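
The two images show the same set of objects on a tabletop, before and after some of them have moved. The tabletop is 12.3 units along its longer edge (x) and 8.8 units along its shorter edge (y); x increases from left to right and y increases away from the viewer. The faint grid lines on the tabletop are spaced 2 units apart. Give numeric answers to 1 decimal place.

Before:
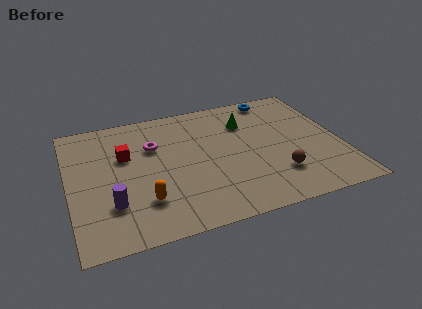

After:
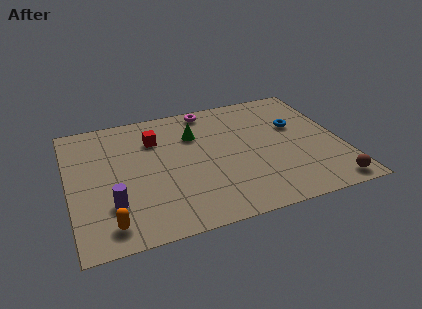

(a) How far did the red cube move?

1.6

The red cube moved from about (2.6, 5.6) to (4.0, 6.4), a distance of √(1.4² + 0.8²) ≈ 1.6.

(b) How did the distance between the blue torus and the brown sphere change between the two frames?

-0.9

Before: roughly 5.6 units apart; after: 4.7. That's 0.9 units closer together.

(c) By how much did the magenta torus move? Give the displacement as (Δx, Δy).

(2.7, 2.0)

The magenta torus was at about (3.9, 5.9) and moved to about (6.6, 7.9).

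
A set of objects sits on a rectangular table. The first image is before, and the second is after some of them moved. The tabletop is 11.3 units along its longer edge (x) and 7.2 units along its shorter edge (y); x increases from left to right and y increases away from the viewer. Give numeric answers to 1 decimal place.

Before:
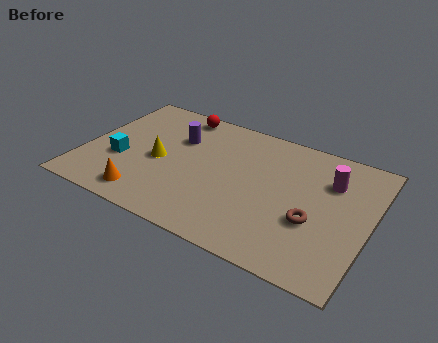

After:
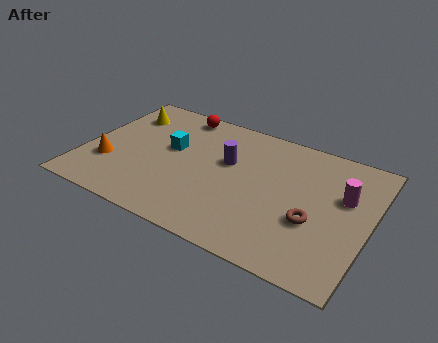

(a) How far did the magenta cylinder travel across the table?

0.8

The magenta cylinder was near (9.6, 5.1) before and (10.2, 4.5) after, so it travelled √(0.6² + 0.6²) ≈ 0.8 units.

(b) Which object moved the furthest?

the yellow cone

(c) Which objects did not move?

the brown torus and the red sphere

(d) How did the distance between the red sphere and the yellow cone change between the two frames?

-0.8

They were about 3.1 units apart before and 2.3 after — 0.8 units closer together.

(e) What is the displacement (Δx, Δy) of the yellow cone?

(-1.8, 2.2)

The yellow cone started near (3.0, 3.3) and ended near (1.2, 5.5).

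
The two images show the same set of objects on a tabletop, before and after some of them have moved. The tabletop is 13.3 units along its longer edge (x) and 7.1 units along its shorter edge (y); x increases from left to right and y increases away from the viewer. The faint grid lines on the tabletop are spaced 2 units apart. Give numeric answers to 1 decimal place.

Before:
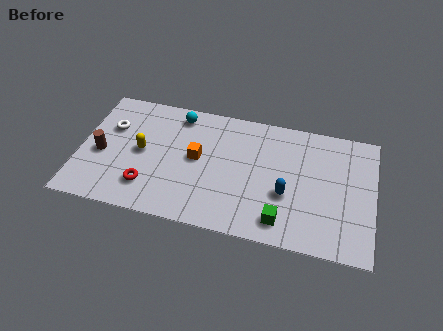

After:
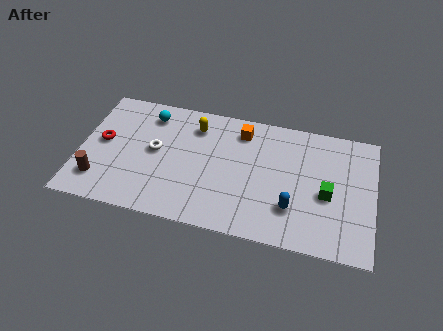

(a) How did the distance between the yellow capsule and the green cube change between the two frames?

-0.3

Before: roughly 6.9 units apart; after: 6.6. That's 0.3 units closer together.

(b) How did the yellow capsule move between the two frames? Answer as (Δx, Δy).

(2.3, 2.0)

The yellow capsule was at about (2.8, 3.6) and moved to about (5.1, 5.6).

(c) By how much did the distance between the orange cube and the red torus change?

+3.5

Before: roughly 3.0 units apart; after: 6.5. That's 3.5 units further apart.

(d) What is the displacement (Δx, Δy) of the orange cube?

(1.9, 2.0)

The orange cube was at about (5.3, 3.8) and moved to about (7.2, 5.8).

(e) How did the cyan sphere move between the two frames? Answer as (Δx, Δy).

(-1.3, -0.3)

The cyan sphere was at about (4.3, 6.1) and moved to about (3.0, 5.8).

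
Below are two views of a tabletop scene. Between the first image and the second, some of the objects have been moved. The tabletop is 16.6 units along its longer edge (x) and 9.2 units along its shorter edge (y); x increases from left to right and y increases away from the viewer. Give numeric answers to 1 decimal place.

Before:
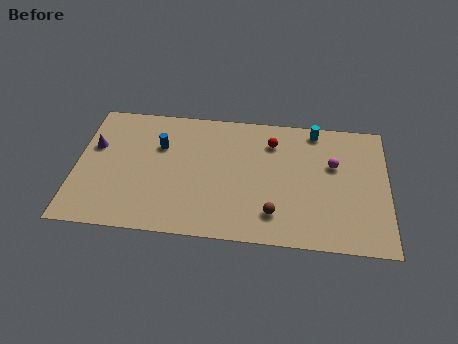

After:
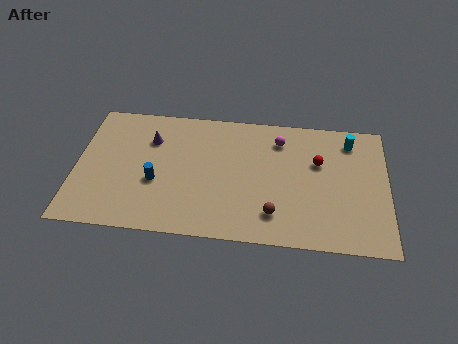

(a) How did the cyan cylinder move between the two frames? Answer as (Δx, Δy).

(1.9, -0.6)

The cyan cylinder started near (12.7, 8.2) and ended near (14.6, 7.6).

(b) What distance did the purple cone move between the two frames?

3.1

The purple cone moved from about (0.9, 5.8) to (3.9, 6.6), a distance of √(3.0² + 0.8²) ≈ 3.1.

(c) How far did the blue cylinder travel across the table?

2.6

The blue cylinder was near (4.4, 6.2) before and (4.3, 3.6) after, so it travelled √(0.1² + 2.6²) ≈ 2.6 units.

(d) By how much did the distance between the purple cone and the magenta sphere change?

-5.9

The distance was about 12.8 in the first image and 6.9 in the second, so they moved 5.9 units closer together.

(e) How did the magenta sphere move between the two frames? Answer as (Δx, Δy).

(-2.9, 1.5)

The magenta sphere started near (13.7, 5.8) and ended near (10.8, 7.3).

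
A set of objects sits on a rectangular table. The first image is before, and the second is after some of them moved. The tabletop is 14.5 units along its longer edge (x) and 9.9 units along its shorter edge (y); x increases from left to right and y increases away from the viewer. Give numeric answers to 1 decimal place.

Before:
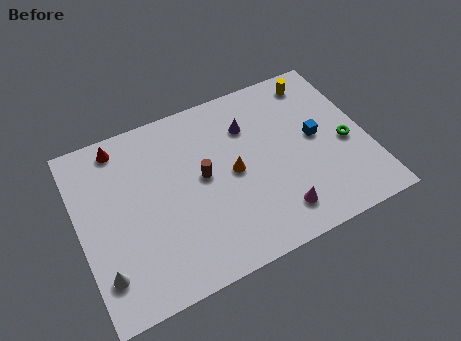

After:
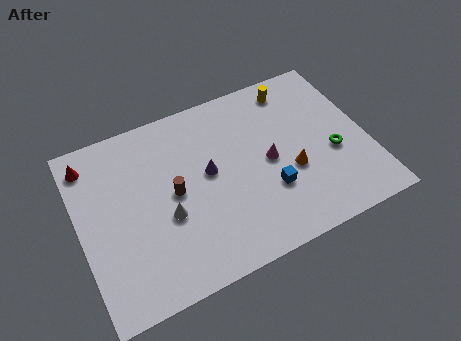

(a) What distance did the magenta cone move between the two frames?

3.0

From (9.5, 1.8) to (9.5, 4.8), the magenta cone covered √(0.0² + 3.0²) ≈ 3.0 units.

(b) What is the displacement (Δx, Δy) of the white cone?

(3.3, 1.7)

The white cone started near (0.9, 2.2) and ended near (4.2, 3.9).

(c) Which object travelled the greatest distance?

the white cone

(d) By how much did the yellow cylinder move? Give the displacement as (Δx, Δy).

(-1.2, 0.0)

The yellow cylinder started near (12.5, 8.5) and ended near (11.3, 8.5).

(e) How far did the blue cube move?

3.4

The blue cube was near (12.0, 5.2) before and (9.3, 3.2) after, so it travelled √(2.7² + 2.0²) ≈ 3.4 units.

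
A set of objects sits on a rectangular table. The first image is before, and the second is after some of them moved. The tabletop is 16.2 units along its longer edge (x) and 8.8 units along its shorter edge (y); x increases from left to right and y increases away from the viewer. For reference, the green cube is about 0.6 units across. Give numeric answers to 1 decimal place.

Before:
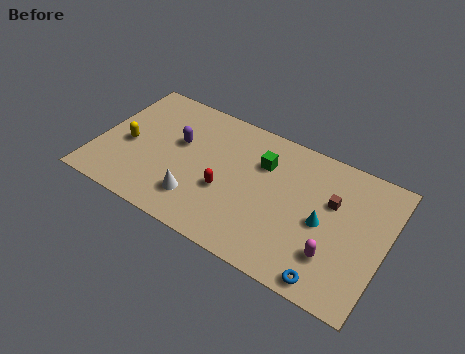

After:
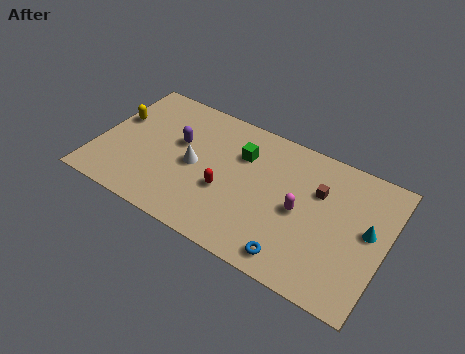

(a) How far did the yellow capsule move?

1.7

The yellow capsule was near (1.7, 3.9) before and (0.8, 5.4) after, so it travelled √(0.9² + 1.5²) ≈ 1.7 units.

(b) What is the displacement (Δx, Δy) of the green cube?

(-1.2, 0.0)

The green cube was at about (9.1, 6.2) and moved to about (7.9, 6.2).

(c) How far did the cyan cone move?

2.5

The cyan cone was near (12.8, 4.1) before and (15.2, 4.8) after, so it travelled √(2.4² + 0.7²) ≈ 2.5 units.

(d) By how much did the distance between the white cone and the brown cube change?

-0.9

They were about 7.9 units apart before and 7.0 after — 0.9 units closer together.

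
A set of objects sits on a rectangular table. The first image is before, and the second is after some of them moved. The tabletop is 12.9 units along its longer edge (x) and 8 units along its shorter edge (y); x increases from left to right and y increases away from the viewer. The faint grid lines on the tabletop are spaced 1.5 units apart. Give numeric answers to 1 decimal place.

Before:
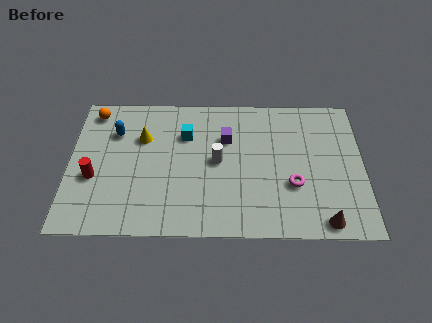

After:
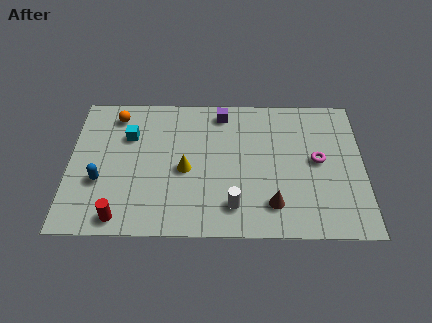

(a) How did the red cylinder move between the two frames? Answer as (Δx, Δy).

(1.2, -2.2)

From the two frames, the red cylinder sits at roughly (1.1, 3.1) before and (2.3, 0.9) after.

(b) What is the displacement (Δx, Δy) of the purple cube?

(-0.2, 1.5)

The purple cube was at about (6.9, 5.4) and moved to about (6.7, 6.9).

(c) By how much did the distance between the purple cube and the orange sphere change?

-1.4

The distance was about 6.1 in the first image and 4.7 in the second, so they moved 1.4 units closer together.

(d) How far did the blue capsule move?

2.9

From (2.0, 5.7) to (1.4, 2.9), the blue capsule covered √(0.6² + 2.8²) ≈ 2.9 units.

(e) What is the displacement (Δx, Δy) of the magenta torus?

(1.1, 1.4)

The magenta torus was at about (9.8, 2.8) and moved to about (10.9, 4.2).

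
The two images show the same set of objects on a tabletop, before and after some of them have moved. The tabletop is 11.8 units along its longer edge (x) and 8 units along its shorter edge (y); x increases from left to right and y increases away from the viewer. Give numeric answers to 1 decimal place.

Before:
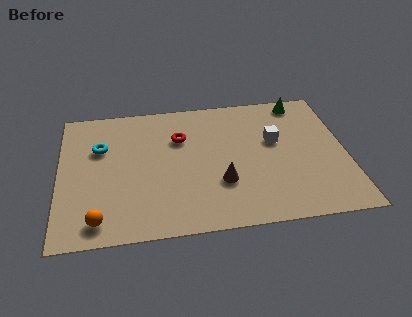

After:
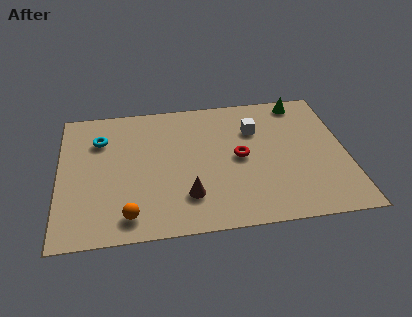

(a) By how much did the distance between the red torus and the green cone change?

-1.2

The distance was about 5.3 in the first image and 4.1 in the second, so they moved 1.2 units closer together.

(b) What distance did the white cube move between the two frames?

1.1

The white cube was near (8.9, 4.8) before and (8.1, 5.6) after, so it travelled √(0.8² + 0.8²) ≈ 1.1 units.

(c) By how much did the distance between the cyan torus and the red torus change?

+2.7

Before: roughly 3.3 units apart; after: 6.0. That's 2.7 units further apart.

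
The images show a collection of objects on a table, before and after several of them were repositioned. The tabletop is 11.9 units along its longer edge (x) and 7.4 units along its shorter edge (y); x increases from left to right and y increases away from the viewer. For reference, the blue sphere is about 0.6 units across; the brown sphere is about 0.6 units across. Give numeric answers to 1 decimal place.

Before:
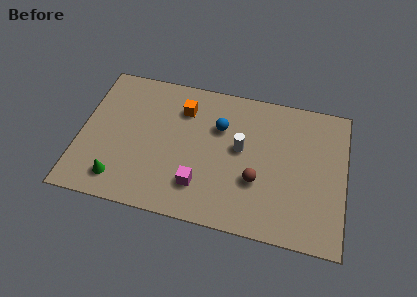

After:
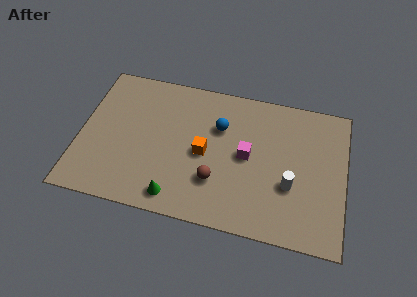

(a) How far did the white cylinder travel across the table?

2.7

The white cylinder was near (7.2, 4.1) before and (9.5, 2.7) after, so it travelled √(2.3² + 1.4²) ≈ 2.7 units.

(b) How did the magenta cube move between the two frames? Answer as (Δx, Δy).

(2.0, 2.0)

From the two frames, the magenta cube sits at roughly (5.5, 1.8) before and (7.5, 3.8) after.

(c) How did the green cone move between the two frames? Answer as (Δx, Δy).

(2.6, -0.3)

From the two frames, the green cone sits at roughly (1.9, 1.3) before and (4.5, 1.0) after.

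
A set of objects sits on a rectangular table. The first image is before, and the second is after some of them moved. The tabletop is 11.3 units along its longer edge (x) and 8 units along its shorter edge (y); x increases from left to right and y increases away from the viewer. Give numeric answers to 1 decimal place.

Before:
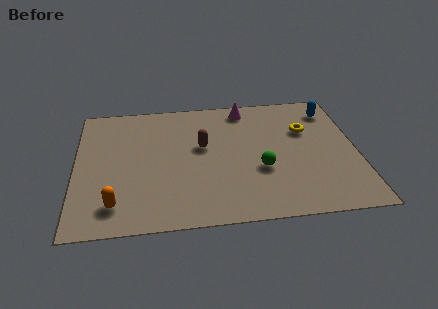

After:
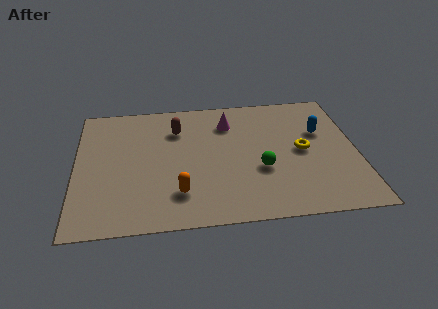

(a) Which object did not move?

the green sphere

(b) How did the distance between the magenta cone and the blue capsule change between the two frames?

+0.3

They were about 3.5 units apart before and 3.8 after — 0.3 units further apart.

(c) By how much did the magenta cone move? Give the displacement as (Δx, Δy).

(-0.7, -0.9)

The magenta cone was at about (6.9, 7.0) and moved to about (6.2, 6.1).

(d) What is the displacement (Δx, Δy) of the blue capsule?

(-0.5, -1.4)

From the two frames, the blue capsule sits at roughly (10.4, 6.5) before and (9.9, 5.1) after.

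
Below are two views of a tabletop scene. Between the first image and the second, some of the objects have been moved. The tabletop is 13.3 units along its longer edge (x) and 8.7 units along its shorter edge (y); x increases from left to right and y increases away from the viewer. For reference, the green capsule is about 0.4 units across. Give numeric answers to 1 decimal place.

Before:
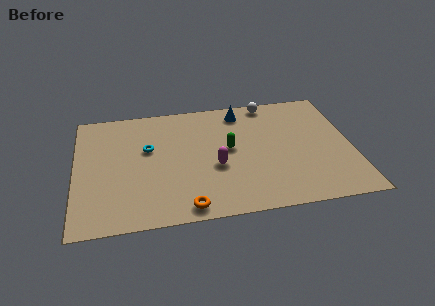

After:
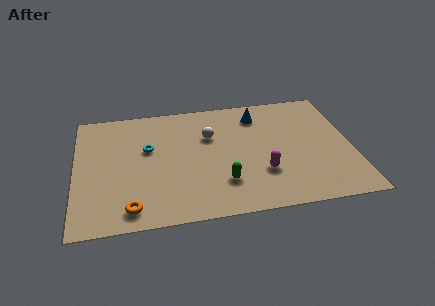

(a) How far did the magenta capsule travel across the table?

2.3

From (6.7, 3.5) to (8.9, 2.7), the magenta capsule covered √(2.2² + 0.8²) ≈ 2.3 units.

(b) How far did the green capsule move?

2.4

The green capsule moved from about (7.4, 4.7) to (7.0, 2.3), a distance of √(0.4² + 2.4²) ≈ 2.4.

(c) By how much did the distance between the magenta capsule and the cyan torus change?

+2.3

The distance was about 3.7 in the first image and 6.0 in the second, so they moved 2.3 units further apart.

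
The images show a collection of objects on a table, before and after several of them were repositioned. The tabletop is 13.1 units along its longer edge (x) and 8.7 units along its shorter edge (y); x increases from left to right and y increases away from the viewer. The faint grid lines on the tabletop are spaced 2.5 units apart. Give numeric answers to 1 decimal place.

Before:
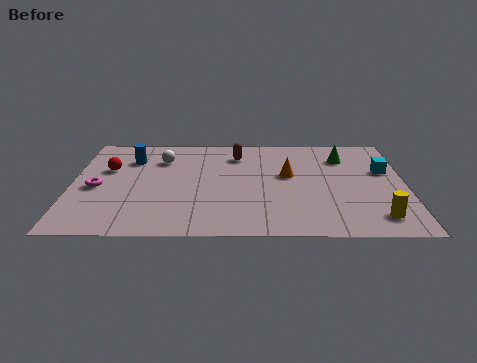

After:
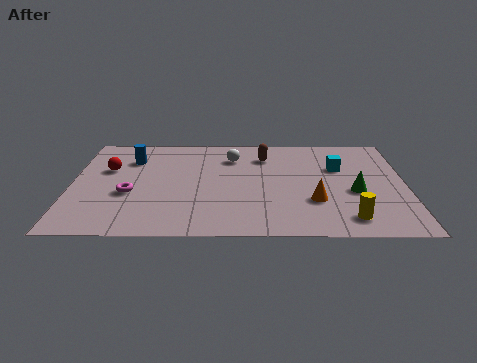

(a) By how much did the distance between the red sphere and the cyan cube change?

-1.8

Before: roughly 10.9 units apart; after: 9.1. That's 1.8 units closer together.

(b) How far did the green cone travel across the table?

3.0

The green cone moved from about (10.7, 6.6) to (11.1, 3.6), a distance of √(0.4² + 3.0²) ≈ 3.0.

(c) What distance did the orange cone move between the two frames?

2.4

The orange cone was near (8.5, 5.0) before and (9.5, 2.8) after, so it travelled √(1.0² + 2.2²) ≈ 2.4 units.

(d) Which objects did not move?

the red sphere and the blue cylinder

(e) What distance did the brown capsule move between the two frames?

1.1

From (6.5, 6.8) to (7.6, 6.7), the brown capsule covered √(1.1² + 0.1²) ≈ 1.1 units.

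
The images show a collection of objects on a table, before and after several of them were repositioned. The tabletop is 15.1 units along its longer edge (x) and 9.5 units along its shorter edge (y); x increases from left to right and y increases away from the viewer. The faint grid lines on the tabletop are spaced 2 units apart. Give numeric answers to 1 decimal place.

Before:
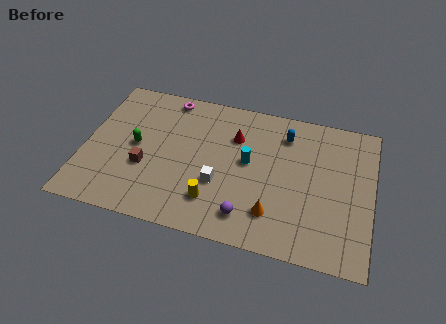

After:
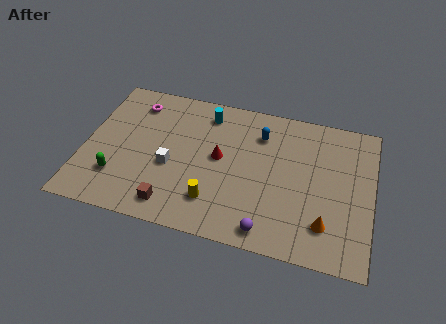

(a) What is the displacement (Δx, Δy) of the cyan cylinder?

(-2.4, 2.7)

The cyan cylinder started near (8.6, 5.2) and ended near (6.2, 7.9).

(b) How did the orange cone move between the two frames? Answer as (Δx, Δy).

(2.7, 0.0)

The orange cone was at about (10.1, 2.2) and moved to about (12.8, 2.2).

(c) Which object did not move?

the yellow cylinder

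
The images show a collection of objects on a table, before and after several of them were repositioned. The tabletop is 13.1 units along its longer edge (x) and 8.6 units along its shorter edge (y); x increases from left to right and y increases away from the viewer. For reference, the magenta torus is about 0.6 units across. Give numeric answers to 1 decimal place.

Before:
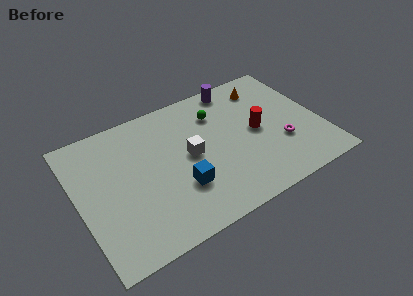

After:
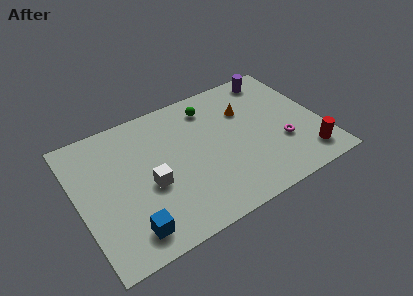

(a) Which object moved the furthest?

the red cylinder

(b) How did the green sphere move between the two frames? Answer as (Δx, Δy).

(-0.3, 0.6)

The green sphere started near (7.8, 6.4) and ended near (7.5, 7.0).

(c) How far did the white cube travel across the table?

2.4

From (6.0, 4.4) to (3.7, 3.6), the white cube covered √(2.3² + 0.8²) ≈ 2.4 units.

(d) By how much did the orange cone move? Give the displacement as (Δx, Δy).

(-1.3, -1.1)

From the two frames, the orange cone sits at roughly (10.6, 7.0) before and (9.3, 5.9) after.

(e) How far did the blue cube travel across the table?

3.2

The blue cube was near (5.2, 2.7) before and (2.3, 1.4) after, so it travelled √(2.9² + 1.3²) ≈ 3.2 units.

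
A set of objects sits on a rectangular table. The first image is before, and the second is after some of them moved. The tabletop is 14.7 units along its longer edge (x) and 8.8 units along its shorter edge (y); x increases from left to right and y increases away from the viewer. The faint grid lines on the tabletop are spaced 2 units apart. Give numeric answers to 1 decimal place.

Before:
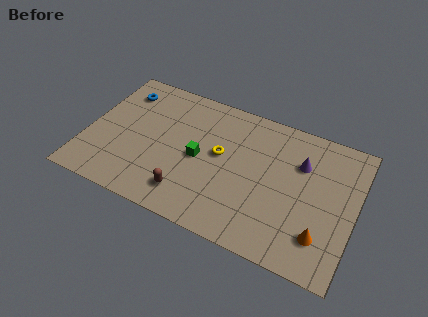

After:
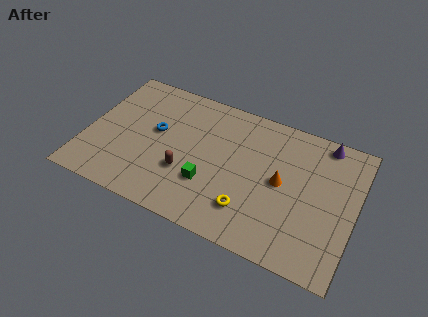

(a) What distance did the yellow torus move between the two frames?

3.4

The yellow torus was near (7.3, 4.9) before and (9.2, 2.1) after, so it travelled √(1.9² + 2.8²) ≈ 3.4 units.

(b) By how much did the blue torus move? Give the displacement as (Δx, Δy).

(2.2, -2.0)

The blue torus started near (1.5, 7.0) and ended near (3.7, 5.0).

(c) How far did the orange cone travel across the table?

3.4

The orange cone moved from about (13.1, 2.1) to (10.7, 4.5), a distance of √(2.4² + 2.4²) ≈ 3.4.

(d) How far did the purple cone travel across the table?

2.1

The purple cone was near (11.6, 6.1) before and (12.7, 7.9) after, so it travelled √(1.1² + 1.8²) ≈ 2.1 units.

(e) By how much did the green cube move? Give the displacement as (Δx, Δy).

(0.7, -1.4)

The green cube was at about (6.2, 4.2) and moved to about (6.9, 2.8).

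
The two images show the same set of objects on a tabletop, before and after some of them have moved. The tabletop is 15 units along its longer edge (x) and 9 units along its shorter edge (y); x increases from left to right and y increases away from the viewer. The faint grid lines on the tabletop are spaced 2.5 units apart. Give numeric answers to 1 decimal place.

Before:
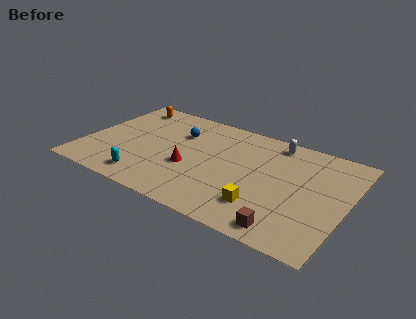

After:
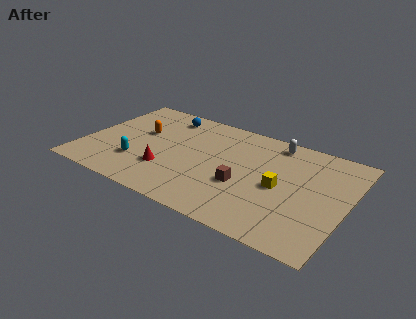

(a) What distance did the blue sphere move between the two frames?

1.6

The blue sphere was near (5.1, 6.3) before and (4.1, 7.6) after, so it travelled √(1.0² + 1.3²) ≈ 1.6 units.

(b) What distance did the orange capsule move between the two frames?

2.6

From (1.7, 7.7) to (3.0, 5.4), the orange capsule covered √(1.3² + 2.3²) ≈ 2.6 units.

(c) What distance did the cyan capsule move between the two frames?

1.4

From (4.0, 1.4) to (3.3, 2.6), the cyan capsule covered √(0.7² + 1.2²) ≈ 1.4 units.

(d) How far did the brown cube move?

3.6

The brown cube was near (12.1, 1.1) before and (9.3, 3.4) after, so it travelled √(2.8² + 2.3²) ≈ 3.6 units.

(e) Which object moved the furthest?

the brown cube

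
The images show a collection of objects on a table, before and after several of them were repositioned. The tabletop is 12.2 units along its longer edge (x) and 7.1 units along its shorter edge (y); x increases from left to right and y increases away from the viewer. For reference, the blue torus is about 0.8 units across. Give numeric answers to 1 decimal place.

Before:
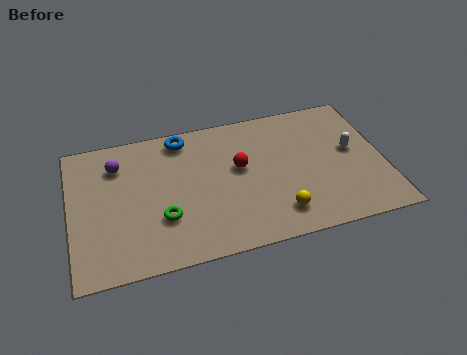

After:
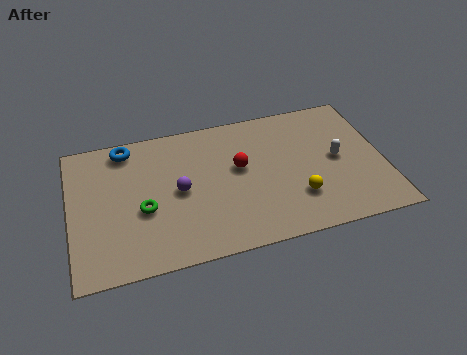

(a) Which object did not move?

the red sphere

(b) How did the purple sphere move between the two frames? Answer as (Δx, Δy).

(2.3, -1.9)

The purple sphere was at about (1.9, 5.4) and moved to about (4.2, 3.5).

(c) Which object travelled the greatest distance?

the purple sphere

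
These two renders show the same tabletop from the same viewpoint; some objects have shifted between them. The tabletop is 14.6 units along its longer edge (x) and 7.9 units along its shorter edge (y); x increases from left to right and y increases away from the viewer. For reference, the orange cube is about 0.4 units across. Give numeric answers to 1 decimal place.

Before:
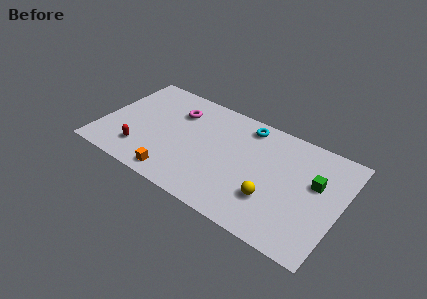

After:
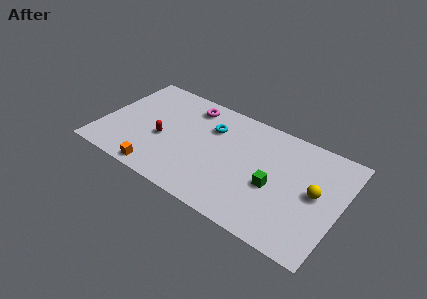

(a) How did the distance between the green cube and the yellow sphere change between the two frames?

-0.8

They were about 3.3 units apart before and 2.5 after — 0.8 units closer together.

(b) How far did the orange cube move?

1.0

The orange cube moved from about (5.0, 1.0) to (4.0, 0.8), a distance of √(1.0² + 0.2²) ≈ 1.0.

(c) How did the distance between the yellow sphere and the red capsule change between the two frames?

+1.3

They were about 8.0 units apart before and 9.3 after — 1.3 units further apart.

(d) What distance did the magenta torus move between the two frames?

1.1

From (4.3, 5.8) to (5.0, 6.6), the magenta torus covered √(0.7² + 0.8²) ≈ 1.1 units.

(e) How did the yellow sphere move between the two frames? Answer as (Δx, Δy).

(2.4, 1.7)

The yellow sphere was at about (10.7, 2.4) and moved to about (13.1, 4.1).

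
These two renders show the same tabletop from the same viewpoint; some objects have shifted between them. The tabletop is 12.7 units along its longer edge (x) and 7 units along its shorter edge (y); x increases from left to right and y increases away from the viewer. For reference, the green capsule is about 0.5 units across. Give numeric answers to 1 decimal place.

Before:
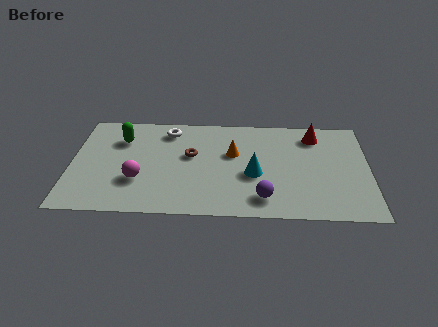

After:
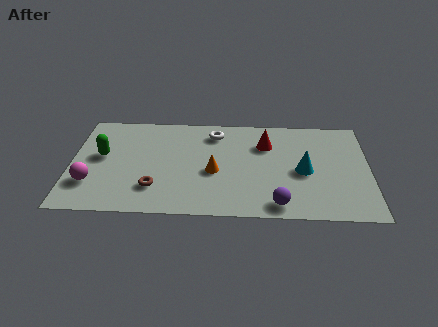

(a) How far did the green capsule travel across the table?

1.4

The green capsule was near (2.1, 5.1) before and (1.3, 3.9) after, so it travelled √(0.8² + 1.2²) ≈ 1.4 units.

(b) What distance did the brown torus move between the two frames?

2.7

From (5.1, 4.1) to (3.6, 1.8), the brown torus covered √(1.5² + 2.3²) ≈ 2.7 units.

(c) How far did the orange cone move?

1.5

The orange cone was near (6.9, 4.3) before and (6.1, 3.0) after, so it travelled √(0.8² + 1.3²) ≈ 1.5 units.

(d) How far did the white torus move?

2.0

The white torus was near (4.1, 5.8) before and (6.1, 5.7) after, so it travelled √(2.0² + 0.1²) ≈ 2.0 units.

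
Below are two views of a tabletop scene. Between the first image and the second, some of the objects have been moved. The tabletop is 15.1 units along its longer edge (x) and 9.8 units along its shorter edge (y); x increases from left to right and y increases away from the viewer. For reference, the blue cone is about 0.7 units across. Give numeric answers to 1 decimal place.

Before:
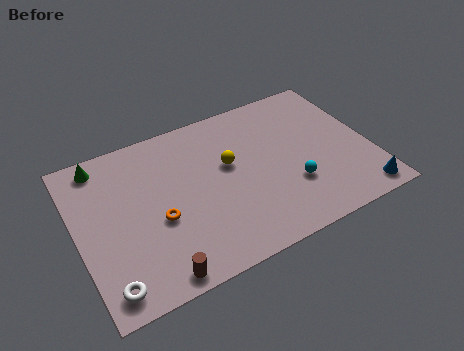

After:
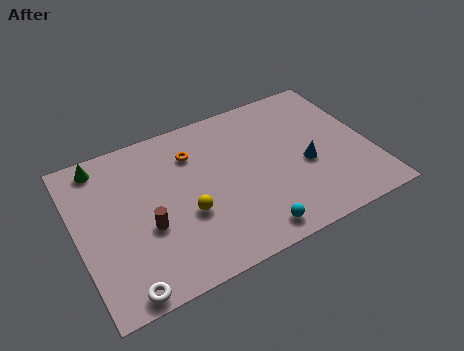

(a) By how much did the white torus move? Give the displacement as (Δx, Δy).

(0.7, -0.5)

The white torus was at about (1.1, 1.3) and moved to about (1.8, 0.8).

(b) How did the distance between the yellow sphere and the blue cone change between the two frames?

-1.5

Before: roughly 7.8 units apart; after: 6.3. That's 1.5 units closer together.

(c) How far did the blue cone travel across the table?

3.8

The blue cone was near (14.1, 1.1) before and (11.7, 4.1) after, so it travelled √(2.4² + 3.0²) ≈ 3.8 units.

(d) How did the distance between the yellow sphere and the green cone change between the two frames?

-0.7

They were about 6.9 units apart before and 6.2 after — 0.7 units closer together.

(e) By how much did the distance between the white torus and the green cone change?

+0.5

Before: roughly 7.3 units apart; after: 7.8. That's 0.5 units further apart.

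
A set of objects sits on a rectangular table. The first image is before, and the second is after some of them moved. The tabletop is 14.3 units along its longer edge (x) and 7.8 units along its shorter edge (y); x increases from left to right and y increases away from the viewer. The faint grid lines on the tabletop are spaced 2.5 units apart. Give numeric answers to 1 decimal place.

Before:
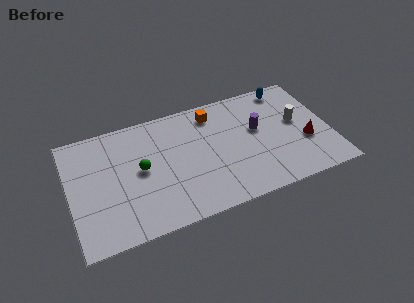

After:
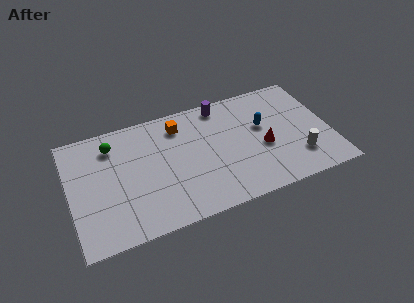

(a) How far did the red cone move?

2.3

The red cone moved from about (12.9, 2.9) to (10.6, 3.3), a distance of √(2.3² + 0.4²) ≈ 2.3.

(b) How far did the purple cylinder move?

2.9

From (10.4, 4.6) to (8.6, 6.9), the purple cylinder covered √(1.8² + 2.3²) ≈ 2.9 units.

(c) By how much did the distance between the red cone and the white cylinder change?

+0.7

They were about 1.5 units apart before and 2.2 after — 0.7 units further apart.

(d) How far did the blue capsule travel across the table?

2.7

The blue capsule was near (12.3, 6.9) before and (10.7, 4.7) after, so it travelled √(1.6² + 2.2²) ≈ 2.7 units.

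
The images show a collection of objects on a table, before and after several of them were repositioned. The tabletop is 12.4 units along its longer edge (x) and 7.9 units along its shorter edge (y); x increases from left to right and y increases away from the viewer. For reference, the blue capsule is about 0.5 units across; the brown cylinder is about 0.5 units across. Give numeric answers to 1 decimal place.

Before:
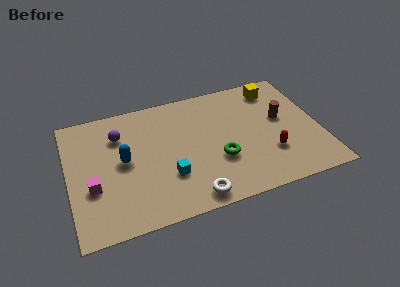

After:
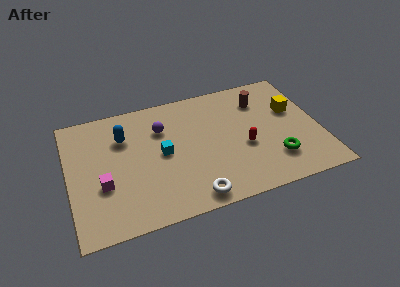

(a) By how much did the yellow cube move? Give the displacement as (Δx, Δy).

(0.7, -1.7)

The yellow cube started near (10.5, 6.6) and ended near (11.2, 4.9).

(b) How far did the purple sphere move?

2.1

The purple sphere was near (2.6, 5.8) before and (4.7, 5.6) after, so it travelled √(2.1² + 0.2²) ≈ 2.1 units.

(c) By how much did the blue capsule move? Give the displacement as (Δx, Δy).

(0.1, 1.5)

From the two frames, the blue capsule sits at roughly (2.7, 4.1) before and (2.8, 5.6) after.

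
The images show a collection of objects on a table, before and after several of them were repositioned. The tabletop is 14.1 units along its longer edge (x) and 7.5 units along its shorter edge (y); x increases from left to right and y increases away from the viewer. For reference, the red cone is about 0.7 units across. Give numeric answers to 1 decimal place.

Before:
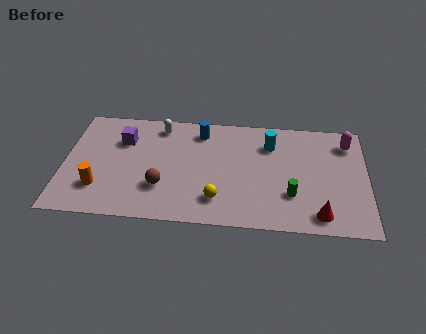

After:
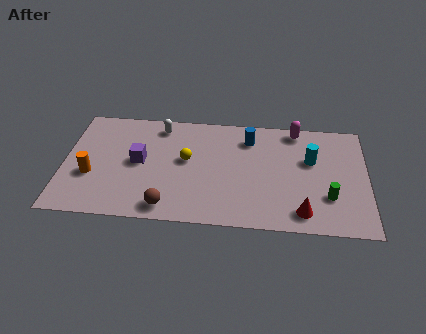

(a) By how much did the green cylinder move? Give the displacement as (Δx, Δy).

(1.7, 0.0)

The green cylinder was at about (10.6, 2.3) and moved to about (12.3, 2.3).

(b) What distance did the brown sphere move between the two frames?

1.3

From (4.6, 2.3) to (4.9, 1.0), the brown sphere covered √(0.3² + 1.3²) ≈ 1.3 units.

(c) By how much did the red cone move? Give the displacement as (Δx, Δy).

(-0.8, 0.1)

The red cone was at about (11.9, 1.1) and moved to about (11.1, 1.2).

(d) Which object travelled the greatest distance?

the yellow sphere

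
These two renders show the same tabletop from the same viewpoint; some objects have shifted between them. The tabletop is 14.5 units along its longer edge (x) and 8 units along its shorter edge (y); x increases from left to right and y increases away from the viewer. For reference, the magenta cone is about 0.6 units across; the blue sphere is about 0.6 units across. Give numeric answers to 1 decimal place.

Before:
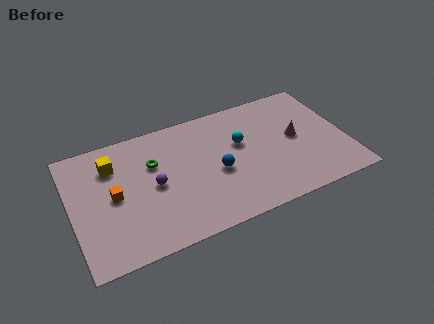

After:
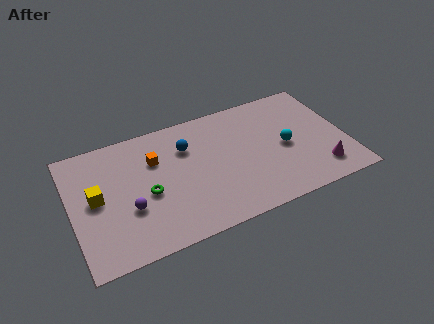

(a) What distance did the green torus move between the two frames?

1.9

The green torus was near (4.4, 5.3) before and (3.9, 3.5) after, so it travelled √(0.5² + 1.8²) ≈ 1.9 units.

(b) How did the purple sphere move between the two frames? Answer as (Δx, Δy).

(-1.4, -1.0)

The purple sphere was at about (4.3, 3.9) and moved to about (2.9, 2.9).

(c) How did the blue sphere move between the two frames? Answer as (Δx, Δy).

(-1.4, 2.2)

From the two frames, the blue sphere sits at roughly (7.6, 3.5) before and (6.2, 5.7) after.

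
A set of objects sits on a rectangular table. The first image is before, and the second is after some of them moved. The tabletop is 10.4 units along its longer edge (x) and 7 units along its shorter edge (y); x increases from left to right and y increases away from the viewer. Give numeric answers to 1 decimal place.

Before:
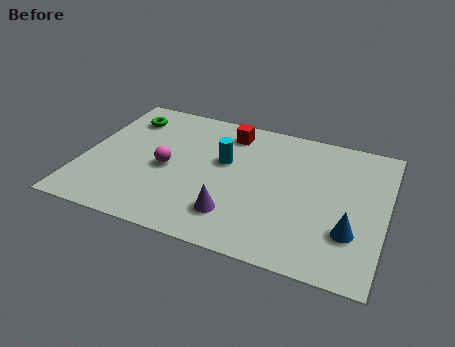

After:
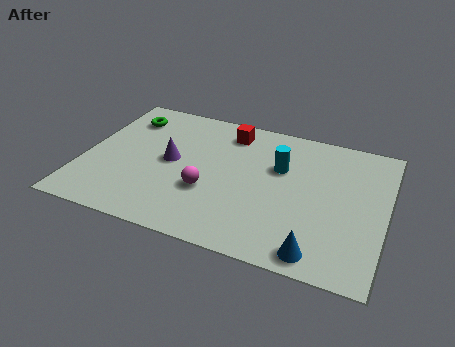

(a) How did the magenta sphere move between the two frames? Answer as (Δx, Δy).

(1.5, -0.7)

The magenta sphere was at about (2.9, 3.2) and moved to about (4.4, 2.5).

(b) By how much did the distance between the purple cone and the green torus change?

-3.1

Before: roughly 5.7 units apart; after: 2.6. That's 3.1 units closer together.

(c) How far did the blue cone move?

1.6

The blue cone moved from about (9.3, 2.1) to (8.3, 0.8), a distance of √(1.0² + 1.3²) ≈ 1.6.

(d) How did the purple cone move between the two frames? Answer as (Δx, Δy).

(-2.4, 2.0)

The purple cone started near (5.4, 1.6) and ended near (3.0, 3.6).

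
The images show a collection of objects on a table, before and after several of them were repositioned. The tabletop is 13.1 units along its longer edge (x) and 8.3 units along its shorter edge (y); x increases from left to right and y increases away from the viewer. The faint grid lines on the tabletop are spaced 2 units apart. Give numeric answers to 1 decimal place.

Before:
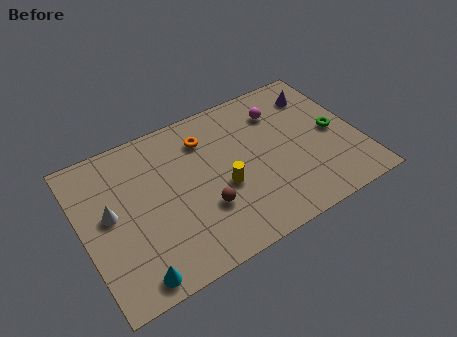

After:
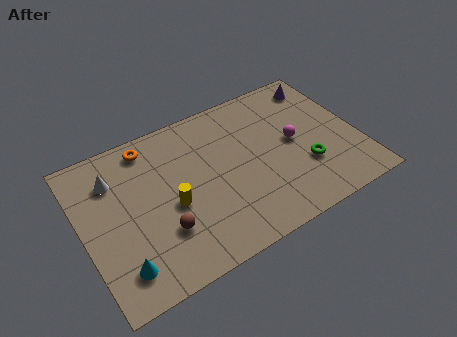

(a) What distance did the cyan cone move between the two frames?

0.9

The cyan cone moved from about (1.9, 0.9) to (1.4, 1.6), a distance of √(0.5² + 0.7²) ≈ 0.9.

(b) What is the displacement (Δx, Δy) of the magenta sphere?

(0.4, -2.0)

The magenta sphere was at about (9.7, 6.3) and moved to about (10.1, 4.3).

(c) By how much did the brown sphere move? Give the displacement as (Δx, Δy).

(-2.0, -0.2)

From the two frames, the brown sphere sits at roughly (5.5, 2.7) before and (3.5, 2.5) after.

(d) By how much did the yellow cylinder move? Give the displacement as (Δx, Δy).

(-2.4, 0.2)

The yellow cylinder was at about (6.5, 3.4) and moved to about (4.1, 3.6).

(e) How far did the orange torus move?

2.7

From (6.1, 6.4) to (3.5, 7.2), the orange torus covered √(2.6² + 0.8²) ≈ 2.7 units.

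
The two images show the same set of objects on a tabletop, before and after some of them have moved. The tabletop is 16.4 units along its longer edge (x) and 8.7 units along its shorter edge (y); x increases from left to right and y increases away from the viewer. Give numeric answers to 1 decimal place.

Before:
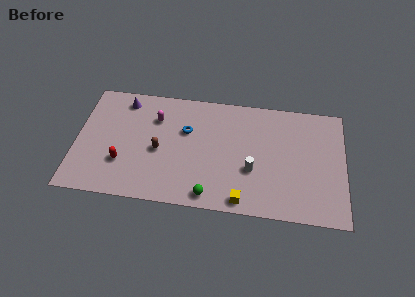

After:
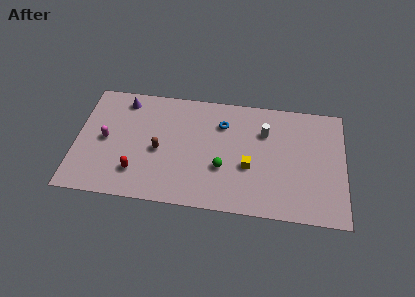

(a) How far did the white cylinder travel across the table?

3.0

The white cylinder was near (10.8, 3.2) before and (11.5, 6.1) after, so it travelled √(0.7² + 2.9²) ≈ 3.0 units.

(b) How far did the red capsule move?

1.1

The red capsule was near (2.9, 2.7) before and (3.8, 2.1) after, so it travelled √(0.9² + 0.6²) ≈ 1.1 units.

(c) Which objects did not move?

the purple cone and the brown capsule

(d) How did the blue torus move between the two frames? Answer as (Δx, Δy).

(2.2, 0.8)

From the two frames, the blue torus sits at roughly (6.7, 5.6) before and (8.9, 6.4) after.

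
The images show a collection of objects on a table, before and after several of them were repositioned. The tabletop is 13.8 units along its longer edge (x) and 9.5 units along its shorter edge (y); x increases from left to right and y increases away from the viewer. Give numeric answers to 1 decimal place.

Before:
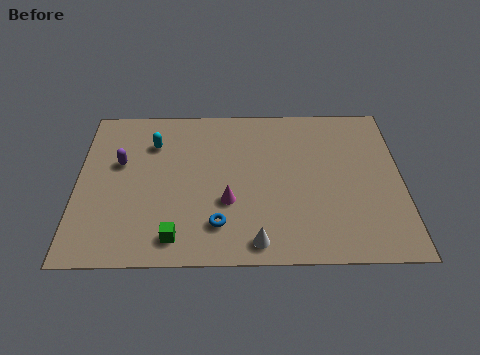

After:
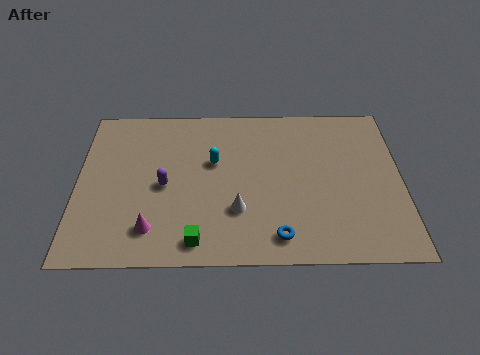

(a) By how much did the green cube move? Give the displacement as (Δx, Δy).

(0.9, -0.2)

The green cube started near (4.2, 1.4) and ended near (5.1, 1.2).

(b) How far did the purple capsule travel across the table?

2.4

From (1.8, 5.8) to (3.7, 4.4), the purple capsule covered √(1.9² + 1.4²) ≈ 2.4 units.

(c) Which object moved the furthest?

the magenta cone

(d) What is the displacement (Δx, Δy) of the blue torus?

(2.5, -0.7)

From the two frames, the blue torus sits at roughly (6.0, 2.1) before and (8.5, 1.4) after.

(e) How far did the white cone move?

2.0

The white cone moved from about (7.6, 1.1) to (6.8, 2.9), a distance of √(0.8² + 1.8²) ≈ 2.0.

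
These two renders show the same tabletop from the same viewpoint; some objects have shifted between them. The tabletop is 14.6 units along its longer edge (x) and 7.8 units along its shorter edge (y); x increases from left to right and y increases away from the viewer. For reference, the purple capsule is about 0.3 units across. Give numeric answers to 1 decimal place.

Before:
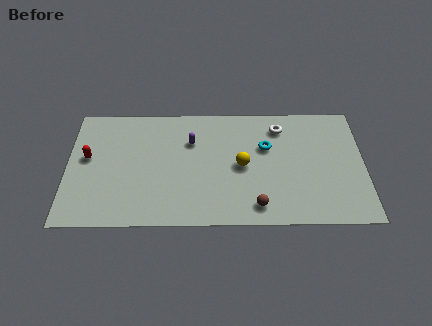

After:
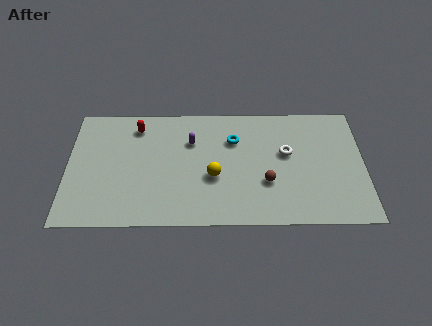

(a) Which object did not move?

the purple capsule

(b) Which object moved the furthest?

the red capsule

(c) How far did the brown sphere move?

1.6

From (9.3, 1.2) to (9.8, 2.7), the brown sphere covered √(0.5² + 1.5²) ≈ 1.6 units.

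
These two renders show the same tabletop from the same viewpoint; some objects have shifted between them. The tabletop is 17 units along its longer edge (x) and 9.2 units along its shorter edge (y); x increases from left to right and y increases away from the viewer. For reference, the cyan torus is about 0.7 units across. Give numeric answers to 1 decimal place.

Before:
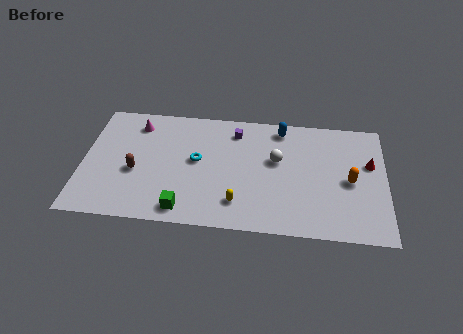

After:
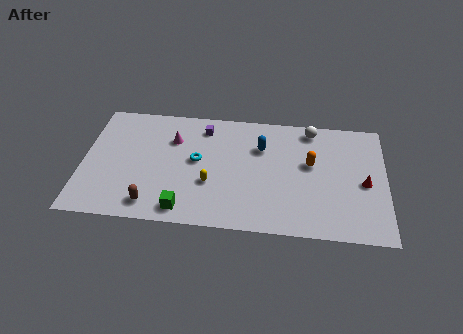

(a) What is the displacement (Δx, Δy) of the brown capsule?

(1.0, -2.4)

The brown capsule started near (3.0, 3.8) and ended near (4.0, 1.4).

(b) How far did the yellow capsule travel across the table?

2.1

The yellow capsule was near (8.8, 2.0) before and (7.2, 3.3) after, so it travelled √(1.6² + 1.3²) ≈ 2.1 units.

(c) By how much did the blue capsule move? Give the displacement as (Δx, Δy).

(-1.1, -1.6)

From the two frames, the blue capsule sits at roughly (11.1, 8.0) before and (10.0, 6.4) after.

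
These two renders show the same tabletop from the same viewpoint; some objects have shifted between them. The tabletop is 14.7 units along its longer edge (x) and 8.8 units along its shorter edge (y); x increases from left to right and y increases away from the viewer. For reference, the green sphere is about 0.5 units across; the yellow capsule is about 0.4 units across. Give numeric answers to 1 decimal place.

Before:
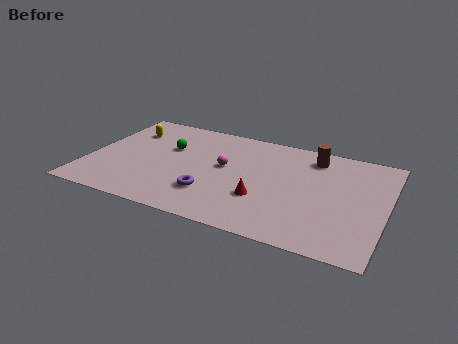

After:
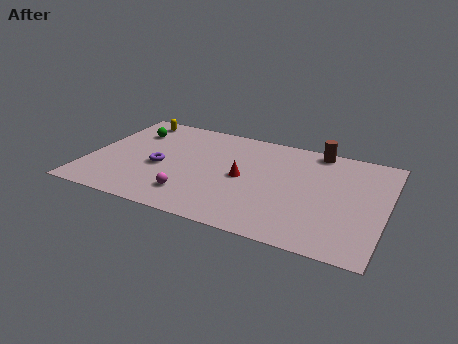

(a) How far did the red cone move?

1.8

From (8.8, 2.9) to (7.7, 4.3), the red cone covered √(1.1² + 1.4²) ≈ 1.8 units.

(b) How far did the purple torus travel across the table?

3.0

The purple torus was near (6.3, 2.4) before and (3.6, 3.8) after, so it travelled √(2.7² + 1.4²) ≈ 3.0 units.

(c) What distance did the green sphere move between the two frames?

2.2

From (3.8, 5.6) to (1.8, 6.5), the green sphere covered √(2.0² + 0.9²) ≈ 2.2 units.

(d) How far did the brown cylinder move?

0.7

From (10.9, 7.3) to (11.0, 8.0), the brown cylinder covered √(0.1² + 0.7²) ≈ 0.7 units.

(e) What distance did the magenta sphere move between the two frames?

3.3

The magenta sphere was near (6.7, 4.9) before and (5.4, 1.9) after, so it travelled √(1.3² + 3.0²) ≈ 3.3 units.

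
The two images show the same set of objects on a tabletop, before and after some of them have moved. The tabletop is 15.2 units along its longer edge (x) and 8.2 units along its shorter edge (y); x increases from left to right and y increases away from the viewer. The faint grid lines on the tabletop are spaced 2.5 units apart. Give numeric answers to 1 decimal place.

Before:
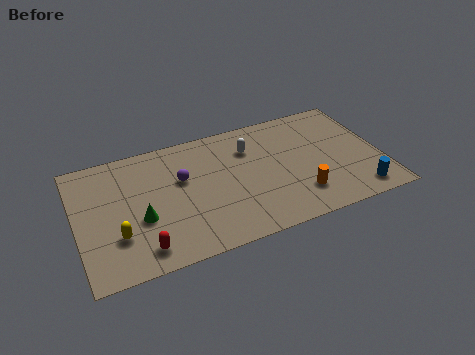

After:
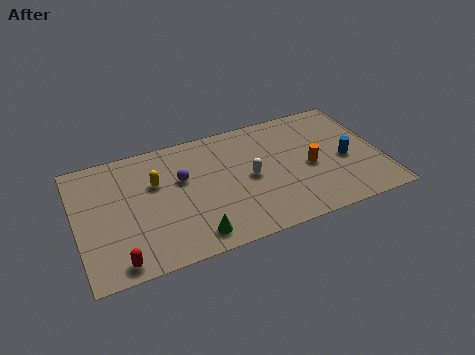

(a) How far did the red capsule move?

1.3

From (3.0, 1.3) to (1.8, 0.9), the red capsule covered √(1.2² + 0.4²) ≈ 1.3 units.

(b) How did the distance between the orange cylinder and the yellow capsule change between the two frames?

-1.2

They were about 9.0 units apart before and 7.8 after — 1.2 units closer together.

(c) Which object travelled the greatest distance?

the yellow capsule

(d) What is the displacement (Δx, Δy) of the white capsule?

(-0.2, -2.0)

The white capsule was at about (8.8, 6.0) and moved to about (8.6, 4.0).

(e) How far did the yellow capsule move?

3.5

The yellow capsule was near (1.9, 2.5) before and (4.0, 5.3) after, so it travelled √(2.1² + 2.8²) ≈ 3.5 units.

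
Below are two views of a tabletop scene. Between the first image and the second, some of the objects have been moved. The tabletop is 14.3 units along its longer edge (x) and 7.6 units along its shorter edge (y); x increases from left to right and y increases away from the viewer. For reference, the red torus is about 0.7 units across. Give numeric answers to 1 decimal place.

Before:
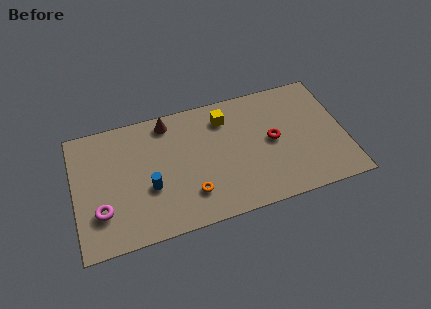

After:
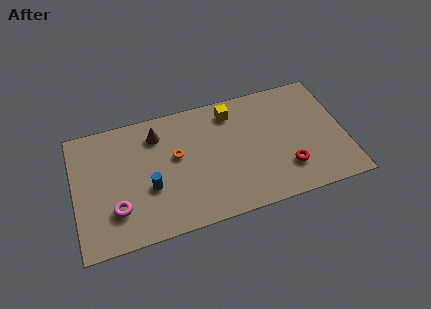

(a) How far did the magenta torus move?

0.8

The magenta torus was near (1.3, 2.2) before and (2.1, 2.1) after, so it travelled √(0.8² + 0.1²) ≈ 0.8 units.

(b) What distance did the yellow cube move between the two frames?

0.5

From (8.1, 6.0) to (8.5, 6.3), the yellow cube covered √(0.4² + 0.3²) ≈ 0.5 units.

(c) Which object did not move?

the blue cylinder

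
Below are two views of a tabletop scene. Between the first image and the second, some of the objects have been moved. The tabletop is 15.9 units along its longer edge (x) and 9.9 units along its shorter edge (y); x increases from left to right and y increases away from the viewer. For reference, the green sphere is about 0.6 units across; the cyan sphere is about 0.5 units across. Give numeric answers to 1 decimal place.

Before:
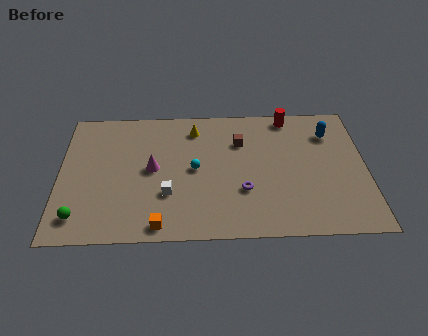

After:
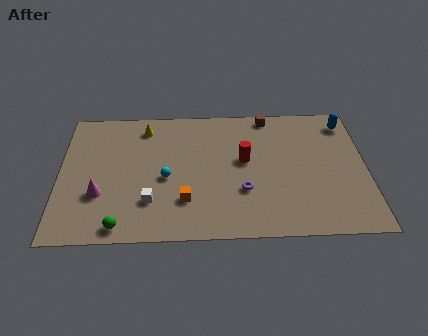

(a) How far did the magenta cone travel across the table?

3.2

The magenta cone was near (4.8, 5.1) before and (2.1, 3.3) after, so it travelled √(2.7² + 1.8²) ≈ 3.2 units.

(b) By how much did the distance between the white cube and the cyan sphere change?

-0.4

The distance was about 2.3 in the first image and 1.9 in the second, so they moved 0.4 units closer together.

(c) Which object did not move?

the purple torus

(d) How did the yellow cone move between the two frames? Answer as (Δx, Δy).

(-2.6, 0.2)

The yellow cone started near (7.0, 8.1) and ended near (4.4, 8.3).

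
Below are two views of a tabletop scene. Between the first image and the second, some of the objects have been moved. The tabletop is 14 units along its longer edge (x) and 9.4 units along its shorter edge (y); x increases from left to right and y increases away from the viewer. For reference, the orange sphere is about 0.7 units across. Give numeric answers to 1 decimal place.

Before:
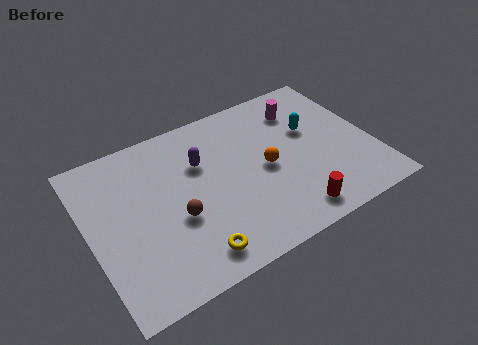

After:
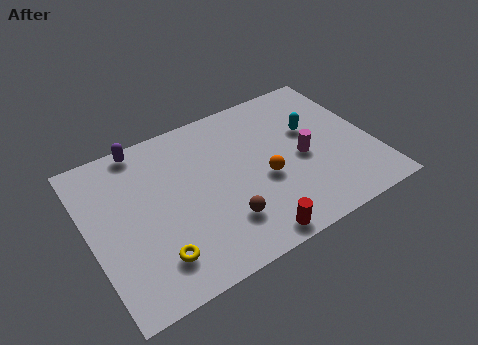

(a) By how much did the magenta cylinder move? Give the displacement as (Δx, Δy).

(-0.5, -3.0)

From the two frames, the magenta cylinder sits at roughly (11.0, 7.3) before and (10.5, 4.3) after.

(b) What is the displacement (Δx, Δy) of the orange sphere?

(-0.2, -0.6)

The orange sphere started near (8.7, 4.5) and ended near (8.5, 3.9).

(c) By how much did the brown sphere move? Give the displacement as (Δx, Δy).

(2.1, -1.3)

From the two frames, the brown sphere sits at roughly (4.1, 3.7) before and (6.2, 2.4) after.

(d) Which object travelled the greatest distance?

the purple capsule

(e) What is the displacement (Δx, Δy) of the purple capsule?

(-2.6, 2.3)

The purple capsule started near (5.7, 6.3) and ended near (3.1, 8.6).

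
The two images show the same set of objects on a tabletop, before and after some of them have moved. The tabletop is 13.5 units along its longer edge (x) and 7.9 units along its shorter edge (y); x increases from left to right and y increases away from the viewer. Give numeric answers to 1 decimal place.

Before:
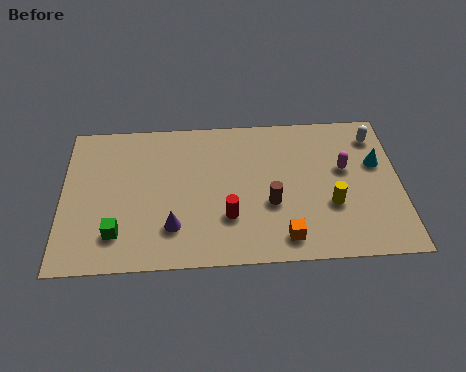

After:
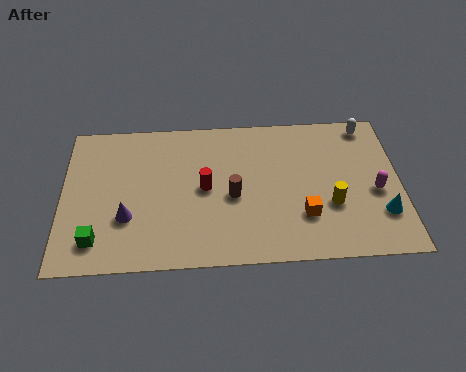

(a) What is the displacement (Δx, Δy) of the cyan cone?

(0.1, -2.7)

From the two frames, the cyan cone sits at roughly (12.6, 4.9) before and (12.7, 2.2) after.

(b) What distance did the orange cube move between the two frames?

1.4

From (8.8, 1.2) to (9.6, 2.3), the orange cube covered √(0.8² + 1.1²) ≈ 1.4 units.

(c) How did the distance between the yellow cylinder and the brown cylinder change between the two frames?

+1.6

They were about 2.4 units apart before and 4.0 after — 1.6 units further apart.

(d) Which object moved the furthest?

the cyan cone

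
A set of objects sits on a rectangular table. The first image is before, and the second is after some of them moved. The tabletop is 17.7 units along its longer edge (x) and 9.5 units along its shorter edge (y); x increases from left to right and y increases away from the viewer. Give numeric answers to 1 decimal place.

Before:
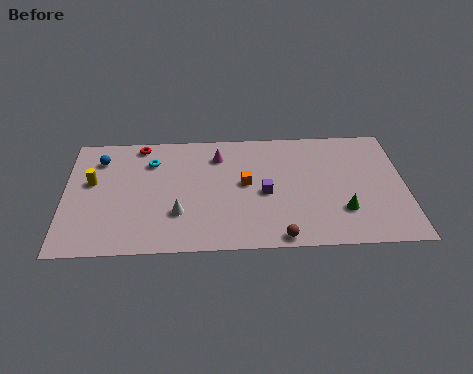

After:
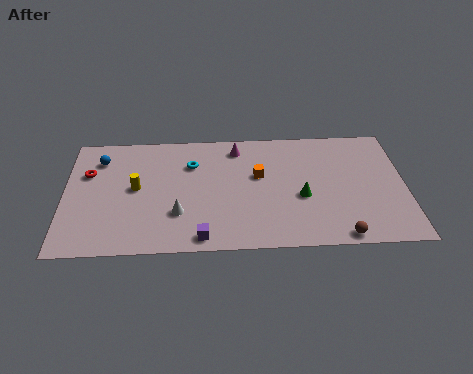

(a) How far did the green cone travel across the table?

2.4

The green cone moved from about (14.4, 2.7) to (12.3, 3.9), a distance of √(2.1² + 1.2²) ≈ 2.4.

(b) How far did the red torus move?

3.5

From (3.9, 8.5) to (1.2, 6.3), the red torus covered √(2.7² + 2.2²) ≈ 3.5 units.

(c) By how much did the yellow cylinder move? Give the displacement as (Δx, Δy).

(2.3, -0.6)

The yellow cylinder started near (1.4, 5.6) and ended near (3.7, 5.0).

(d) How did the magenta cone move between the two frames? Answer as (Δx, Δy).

(1.0, 0.6)

The magenta cone was at about (8.0, 7.4) and moved to about (9.0, 8.0).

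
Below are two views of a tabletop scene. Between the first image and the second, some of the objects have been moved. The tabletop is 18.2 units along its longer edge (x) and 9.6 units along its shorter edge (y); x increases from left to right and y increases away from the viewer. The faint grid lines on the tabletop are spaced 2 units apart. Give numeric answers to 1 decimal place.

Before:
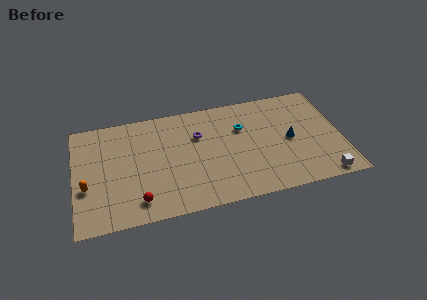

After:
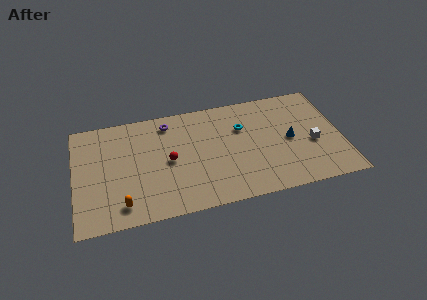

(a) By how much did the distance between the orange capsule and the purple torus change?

-0.9

They were about 8.2 units apart before and 7.3 after — 0.9 units closer together.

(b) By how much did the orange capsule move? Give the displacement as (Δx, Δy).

(2.3, -2.0)

The orange capsule was at about (0.8, 3.6) and moved to about (3.1, 1.6).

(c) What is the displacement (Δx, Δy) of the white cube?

(-0.5, 3.1)

The white cube started near (16.7, 0.9) and ended near (16.2, 4.0).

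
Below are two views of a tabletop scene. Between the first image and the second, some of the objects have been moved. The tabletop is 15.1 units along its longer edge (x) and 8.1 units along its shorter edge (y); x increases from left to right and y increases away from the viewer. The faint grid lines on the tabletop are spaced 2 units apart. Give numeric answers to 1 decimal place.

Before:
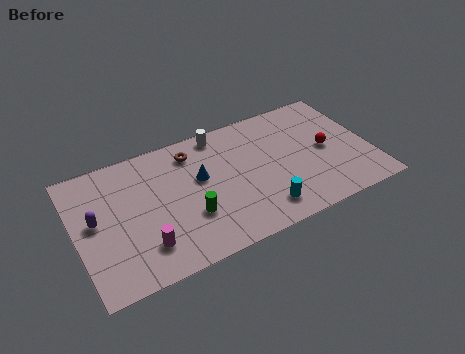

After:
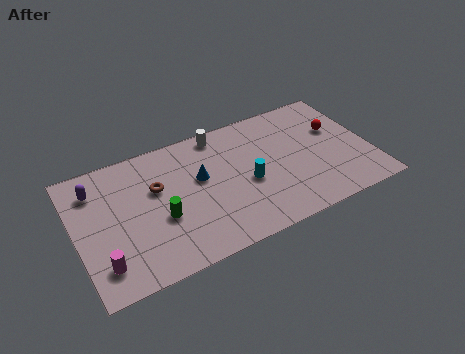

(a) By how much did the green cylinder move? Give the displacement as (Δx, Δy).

(-1.4, 0.5)

From the two frames, the green cylinder sits at roughly (5.6, 2.7) before and (4.2, 3.2) after.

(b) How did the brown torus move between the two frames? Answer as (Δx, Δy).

(-2.0, -1.5)

The brown torus started near (6.2, 6.6) and ended near (4.2, 5.1).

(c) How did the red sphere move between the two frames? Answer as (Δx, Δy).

(0.7, 1.1)

The red sphere started near (12.9, 4.0) and ended near (13.6, 5.1).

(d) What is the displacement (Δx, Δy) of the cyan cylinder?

(-0.5, 2.0)

The cyan cylinder started near (9.2, 1.5) and ended near (8.7, 3.5).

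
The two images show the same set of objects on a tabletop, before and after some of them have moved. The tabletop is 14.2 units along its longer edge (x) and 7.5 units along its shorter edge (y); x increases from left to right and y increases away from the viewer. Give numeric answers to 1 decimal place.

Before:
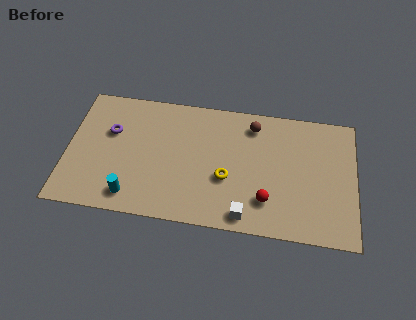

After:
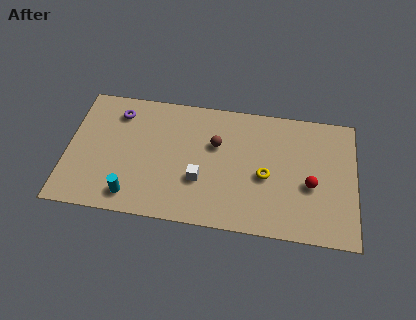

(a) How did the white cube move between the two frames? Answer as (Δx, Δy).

(-2.3, 1.7)

From the two frames, the white cube sits at roughly (8.9, 0.9) before and (6.6, 2.6) after.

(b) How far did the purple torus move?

1.2

From (2.1, 4.8) to (2.4, 6.0), the purple torus covered √(0.3² + 1.2²) ≈ 1.2 units.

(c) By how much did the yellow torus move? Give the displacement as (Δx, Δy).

(1.9, 0.4)

The yellow torus was at about (7.9, 2.9) and moved to about (9.8, 3.3).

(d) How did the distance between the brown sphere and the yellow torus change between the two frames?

-0.6

They were about 3.5 units apart before and 2.9 after — 0.6 units closer together.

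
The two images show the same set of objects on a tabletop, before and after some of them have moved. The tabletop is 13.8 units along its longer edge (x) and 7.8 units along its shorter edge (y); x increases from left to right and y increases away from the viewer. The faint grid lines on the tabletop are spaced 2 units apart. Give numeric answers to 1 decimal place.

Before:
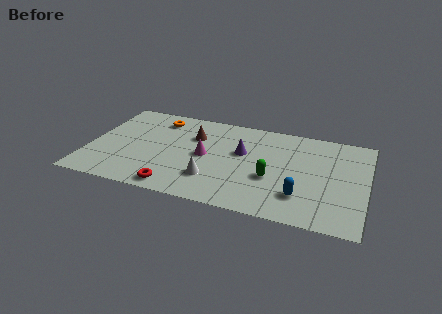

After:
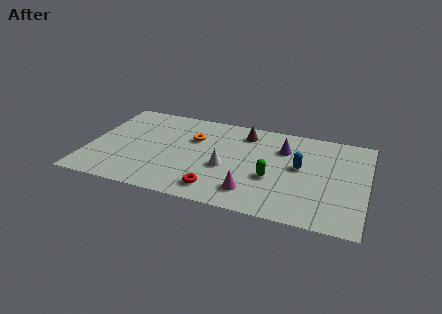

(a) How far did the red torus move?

2.0

From (4.6, 0.9) to (6.6, 1.3), the red torus covered √(2.0² + 0.4²) ≈ 2.0 units.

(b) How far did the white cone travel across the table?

1.3

The white cone was near (6.3, 2.1) before and (6.9, 3.2) after, so it travelled √(0.6² + 1.1²) ≈ 1.3 units.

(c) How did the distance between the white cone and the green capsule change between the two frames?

-0.7

Before: roughly 3.0 units apart; after: 2.3. That's 0.7 units closer together.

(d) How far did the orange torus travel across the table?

2.2

The orange torus was near (3.2, 6.4) before and (5.1, 5.2) after, so it travelled √(1.9² + 1.2²) ≈ 2.2 units.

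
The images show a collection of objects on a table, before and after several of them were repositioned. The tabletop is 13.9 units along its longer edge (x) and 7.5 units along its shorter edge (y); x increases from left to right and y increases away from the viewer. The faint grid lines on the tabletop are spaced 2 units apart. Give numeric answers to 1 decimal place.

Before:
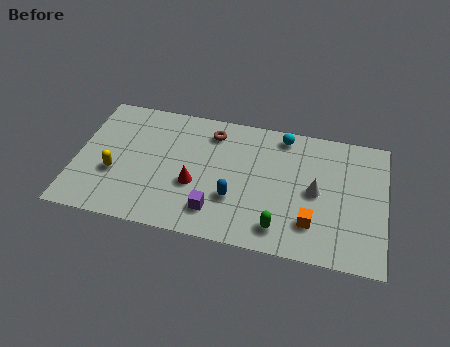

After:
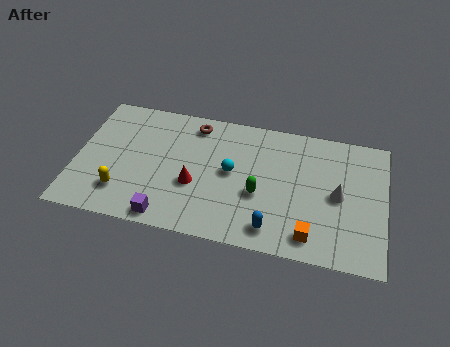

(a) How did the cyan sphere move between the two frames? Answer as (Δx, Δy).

(-2.2, -2.6)

The cyan sphere was at about (9.2, 6.6) and moved to about (7.0, 4.0).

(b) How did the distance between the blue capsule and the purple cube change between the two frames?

+3.5

Before: roughly 1.2 units apart; after: 4.7. That's 3.5 units further apart.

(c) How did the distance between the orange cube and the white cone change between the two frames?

+0.9

Before: roughly 1.8 units apart; after: 2.7. That's 0.9 units further apart.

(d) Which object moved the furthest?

the cyan sphere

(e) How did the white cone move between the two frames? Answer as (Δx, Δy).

(1.0, 0.0)

The white cone was at about (10.8, 3.7) and moved to about (11.8, 3.7).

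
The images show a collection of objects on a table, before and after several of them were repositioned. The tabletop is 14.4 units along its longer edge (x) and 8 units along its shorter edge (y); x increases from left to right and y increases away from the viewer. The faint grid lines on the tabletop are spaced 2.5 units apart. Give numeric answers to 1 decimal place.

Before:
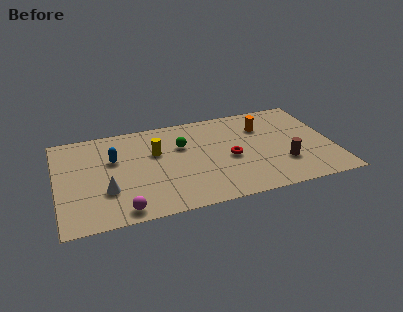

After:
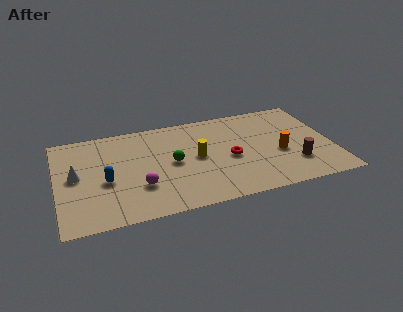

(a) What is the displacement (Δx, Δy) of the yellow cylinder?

(2.1, -1.0)

From the two frames, the yellow cylinder sits at roughly (5.2, 5.1) before and (7.3, 4.1) after.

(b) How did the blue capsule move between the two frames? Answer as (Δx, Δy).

(-0.5, -1.7)

The blue capsule started near (3.0, 5.1) and ended near (2.5, 3.4).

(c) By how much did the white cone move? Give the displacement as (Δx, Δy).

(-1.5, 1.6)

From the two frames, the white cone sits at roughly (2.5, 2.6) before and (1.0, 4.2) after.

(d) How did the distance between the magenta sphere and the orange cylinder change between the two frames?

-1.7

The distance was about 9.1 in the first image and 7.4 in the second, so they moved 1.7 units closer together.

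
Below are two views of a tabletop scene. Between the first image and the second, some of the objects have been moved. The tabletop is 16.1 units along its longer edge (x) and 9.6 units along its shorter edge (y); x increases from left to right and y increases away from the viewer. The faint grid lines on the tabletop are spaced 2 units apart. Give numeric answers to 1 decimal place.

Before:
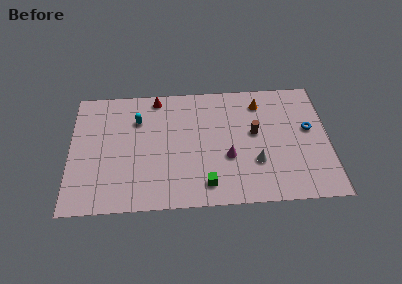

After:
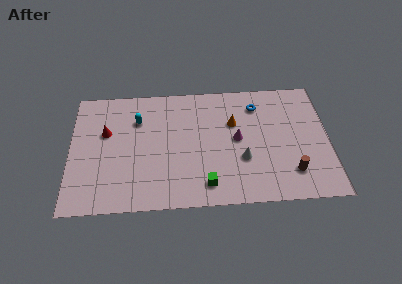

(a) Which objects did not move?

the green cube and the cyan capsule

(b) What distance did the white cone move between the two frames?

0.9

From (11.5, 3.1) to (10.7, 3.4), the white cone covered √(0.8² + 0.3²) ≈ 0.9 units.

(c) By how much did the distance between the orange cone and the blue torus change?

-1.8

The distance was about 3.8 in the first image and 2.0 in the second, so they moved 1.8 units closer together.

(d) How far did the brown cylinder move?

3.9

From (11.5, 5.4) to (13.7, 2.2), the brown cylinder covered √(2.2² + 3.2²) ≈ 3.9 units.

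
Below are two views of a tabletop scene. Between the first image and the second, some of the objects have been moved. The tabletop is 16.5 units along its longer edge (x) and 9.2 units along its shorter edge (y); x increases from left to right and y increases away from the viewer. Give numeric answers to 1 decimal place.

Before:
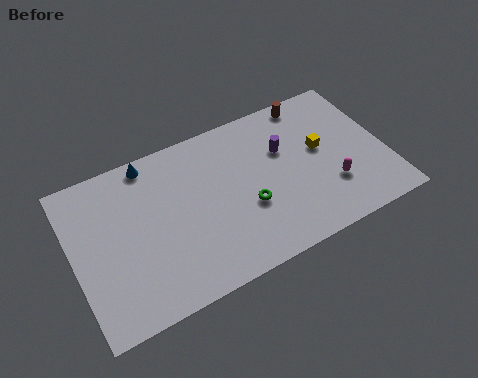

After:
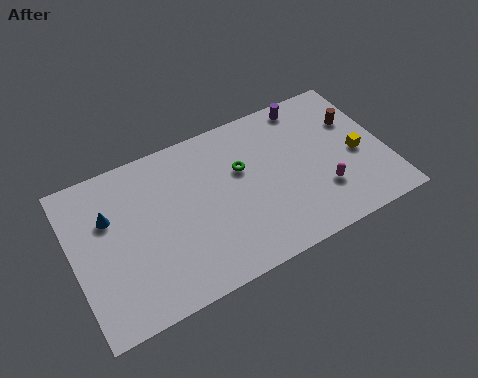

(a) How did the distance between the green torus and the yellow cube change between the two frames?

+1.7

Before: roughly 4.5 units apart; after: 6.2. That's 1.7 units further apart.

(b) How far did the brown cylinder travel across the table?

3.0

From (13.1, 8.3) to (15.2, 6.2), the brown cylinder covered √(2.1² + 2.1²) ≈ 3.0 units.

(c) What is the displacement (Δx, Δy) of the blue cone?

(-2.4, -2.2)

The blue cone started near (4.4, 8.3) and ended near (2.0, 6.1).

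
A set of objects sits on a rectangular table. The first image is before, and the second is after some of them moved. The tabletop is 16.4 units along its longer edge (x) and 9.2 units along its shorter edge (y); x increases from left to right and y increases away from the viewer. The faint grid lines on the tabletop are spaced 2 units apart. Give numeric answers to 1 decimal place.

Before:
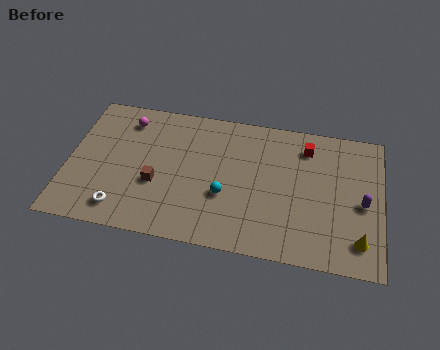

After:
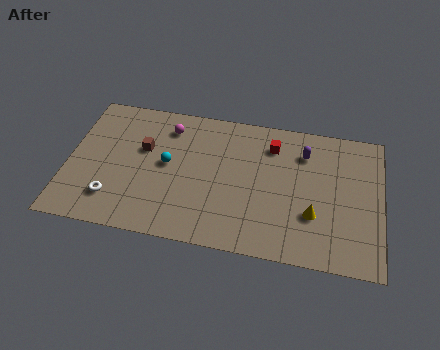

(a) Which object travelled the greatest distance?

the purple capsule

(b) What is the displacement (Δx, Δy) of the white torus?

(-0.5, 0.6)

The white torus was at about (3.0, 1.5) and moved to about (2.5, 2.1).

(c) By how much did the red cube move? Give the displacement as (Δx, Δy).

(-1.8, -0.2)

The red cube was at about (12.4, 7.4) and moved to about (10.6, 7.2).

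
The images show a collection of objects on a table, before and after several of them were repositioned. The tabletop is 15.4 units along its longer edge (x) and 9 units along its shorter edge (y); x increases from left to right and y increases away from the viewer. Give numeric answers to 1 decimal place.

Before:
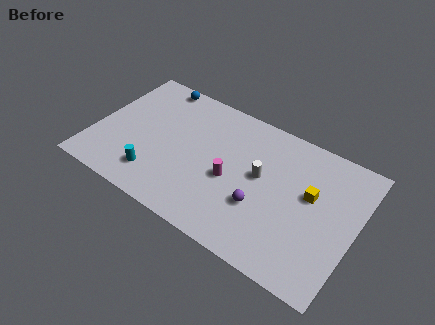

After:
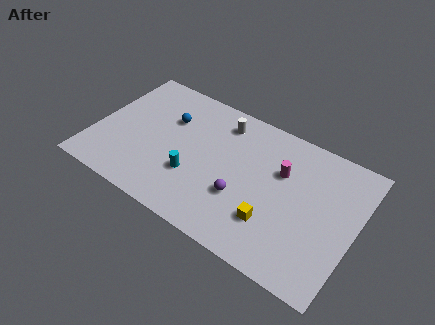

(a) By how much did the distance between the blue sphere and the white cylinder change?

-4.3

The distance was about 7.6 in the first image and 3.3 in the second, so they moved 4.3 units closer together.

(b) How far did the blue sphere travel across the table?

2.4

The blue sphere was near (2.9, 8.2) before and (4.1, 6.1) after, so it travelled √(1.2² + 2.1²) ≈ 2.4 units.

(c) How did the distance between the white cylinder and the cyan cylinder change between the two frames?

-2.1

They were about 6.6 units apart before and 4.5 after — 2.1 units closer together.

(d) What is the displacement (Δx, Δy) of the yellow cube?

(-1.8, -2.8)

From the two frames, the yellow cube sits at roughly (12.7, 5.3) before and (10.9, 2.5) after.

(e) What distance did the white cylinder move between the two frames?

3.6

The white cylinder moved from about (9.8, 5.0) to (7.1, 7.4), a distance of √(2.7² + 2.4²) ≈ 3.6.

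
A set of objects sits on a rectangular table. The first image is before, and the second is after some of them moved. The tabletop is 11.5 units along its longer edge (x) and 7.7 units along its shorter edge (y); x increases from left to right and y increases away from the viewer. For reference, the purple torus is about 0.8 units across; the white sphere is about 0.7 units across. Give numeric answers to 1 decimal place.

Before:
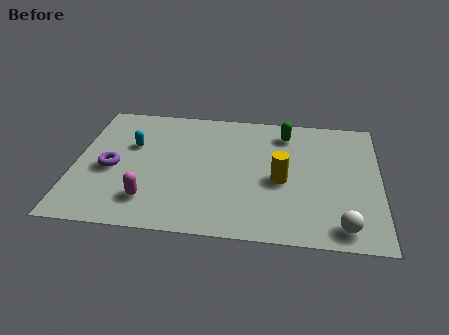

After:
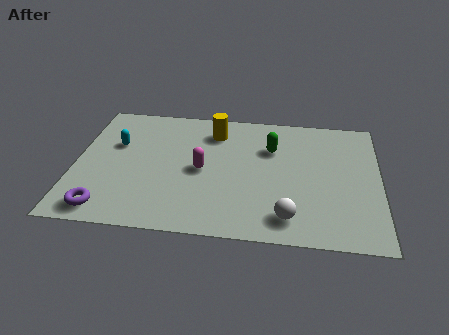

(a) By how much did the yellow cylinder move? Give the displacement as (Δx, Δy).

(-2.6, 2.7)

The yellow cylinder started near (7.8, 3.4) and ended near (5.2, 6.1).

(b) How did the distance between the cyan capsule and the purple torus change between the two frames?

+2.2

They were about 1.7 units apart before and 3.9 after — 2.2 units further apart.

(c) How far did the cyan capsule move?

0.6

From (2.1, 4.9) to (1.5, 4.9), the cyan capsule covered √(0.6² + 0.0²) ≈ 0.6 units.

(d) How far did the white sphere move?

2.0

The white sphere moved from about (10.1, 1.0) to (8.1, 1.3), a distance of √(2.0² + 0.3²) ≈ 2.0.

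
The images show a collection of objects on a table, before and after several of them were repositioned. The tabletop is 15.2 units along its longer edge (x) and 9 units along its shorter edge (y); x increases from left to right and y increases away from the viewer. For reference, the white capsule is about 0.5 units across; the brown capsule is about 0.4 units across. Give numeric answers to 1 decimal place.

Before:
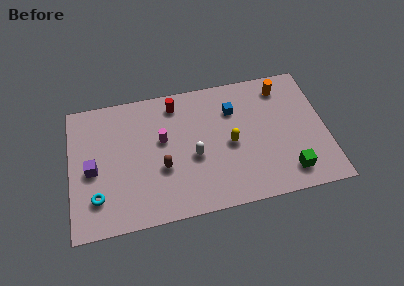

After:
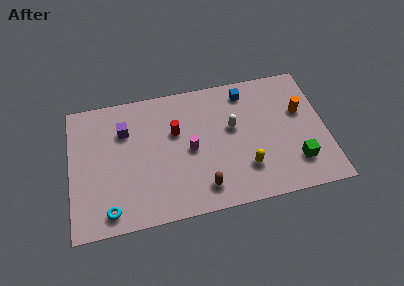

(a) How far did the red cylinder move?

1.9

From (6.4, 7.6) to (6.3, 5.7), the red cylinder covered √(0.1² + 1.9²) ≈ 1.9 units.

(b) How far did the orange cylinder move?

2.1

The orange cylinder was near (12.8, 7.5) before and (13.8, 5.6) after, so it travelled √(1.0² + 1.9²) ≈ 2.1 units.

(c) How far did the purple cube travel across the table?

3.0

The purple cube was near (1.3, 4.1) before and (3.3, 6.4) after, so it travelled √(2.0² + 2.3²) ≈ 3.0 units.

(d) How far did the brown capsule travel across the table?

2.9

From (5.4, 3.4) to (7.7, 1.6), the brown capsule covered √(2.3² + 1.8²) ≈ 2.9 units.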